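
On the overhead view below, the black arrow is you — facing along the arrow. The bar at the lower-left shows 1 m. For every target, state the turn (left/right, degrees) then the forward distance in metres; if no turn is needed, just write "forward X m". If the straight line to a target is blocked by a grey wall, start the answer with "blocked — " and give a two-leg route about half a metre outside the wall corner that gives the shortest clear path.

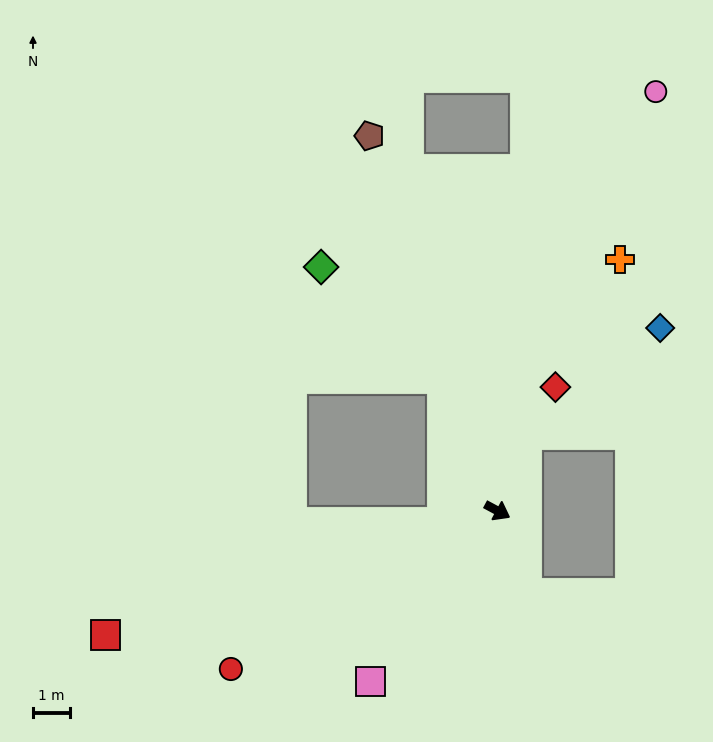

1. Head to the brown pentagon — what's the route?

turn left 137°, forward 10.8 m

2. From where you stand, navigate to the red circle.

turn right 121°, forward 8.5 m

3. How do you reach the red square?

turn right 134°, forward 11.2 m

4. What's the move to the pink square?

turn right 98°, forward 5.8 m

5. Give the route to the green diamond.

blocked — turn left 141°, forward 3.9 m, then turn left 25°, forward 4.5 m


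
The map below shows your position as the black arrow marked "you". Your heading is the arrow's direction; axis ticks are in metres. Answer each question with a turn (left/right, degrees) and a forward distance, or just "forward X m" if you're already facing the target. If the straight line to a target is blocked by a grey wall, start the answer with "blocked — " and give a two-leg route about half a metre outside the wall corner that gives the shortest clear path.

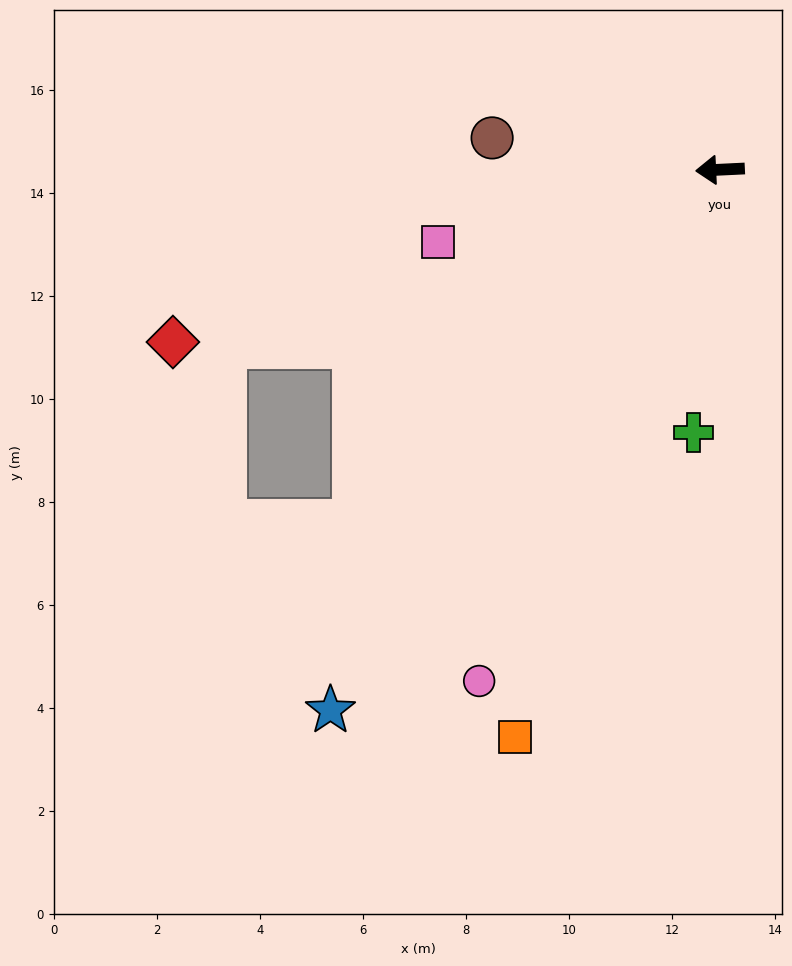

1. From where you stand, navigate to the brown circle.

turn right 11°, forward 4.5 m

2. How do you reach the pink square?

turn left 12°, forward 5.7 m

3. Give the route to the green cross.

turn left 81°, forward 5.1 m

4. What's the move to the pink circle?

turn left 62°, forward 11.0 m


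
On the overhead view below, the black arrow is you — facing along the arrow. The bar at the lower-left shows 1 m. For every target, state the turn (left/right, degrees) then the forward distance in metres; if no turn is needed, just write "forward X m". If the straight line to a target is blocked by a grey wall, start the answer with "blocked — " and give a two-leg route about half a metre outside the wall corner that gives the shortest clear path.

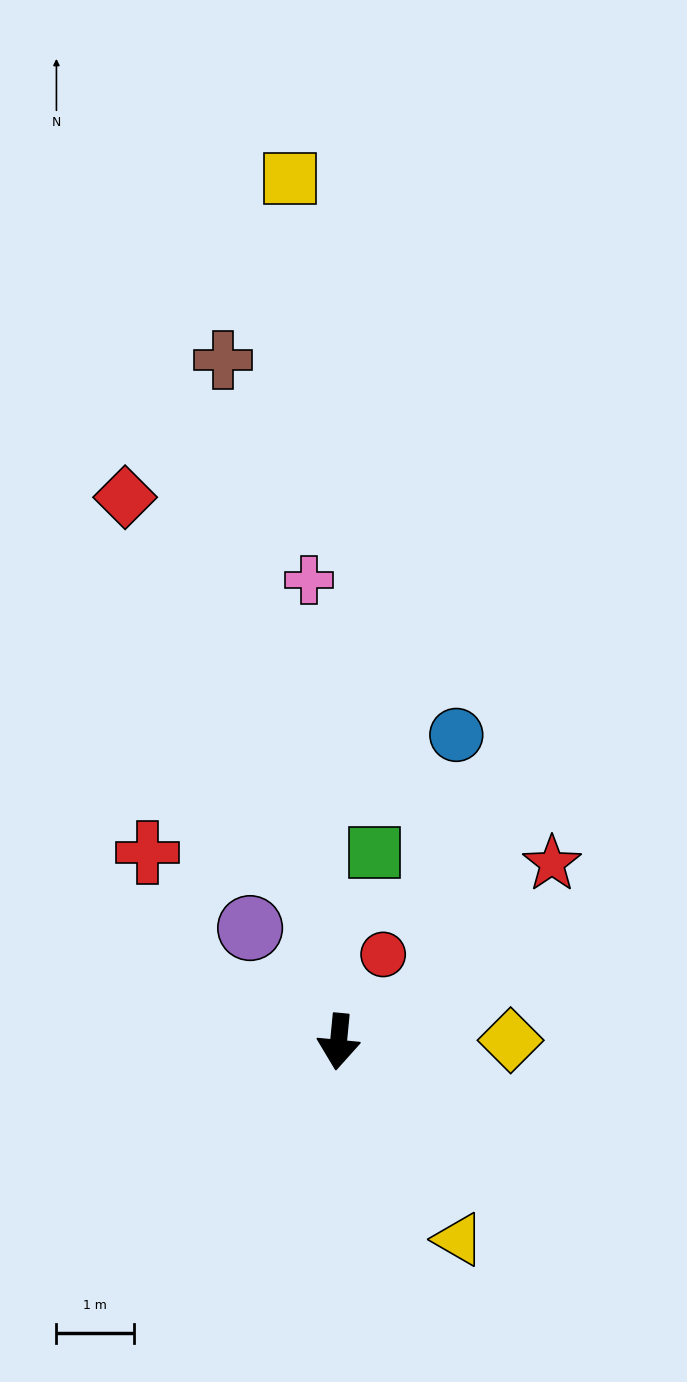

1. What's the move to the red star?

turn left 135°, forward 3.6 m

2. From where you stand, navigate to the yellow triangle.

turn left 37°, forward 3.0 m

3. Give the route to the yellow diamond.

turn left 96°, forward 2.2 m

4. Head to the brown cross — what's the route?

turn right 165°, forward 8.9 m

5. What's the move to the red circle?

turn left 158°, forward 1.3 m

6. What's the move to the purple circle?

turn right 137°, forward 1.9 m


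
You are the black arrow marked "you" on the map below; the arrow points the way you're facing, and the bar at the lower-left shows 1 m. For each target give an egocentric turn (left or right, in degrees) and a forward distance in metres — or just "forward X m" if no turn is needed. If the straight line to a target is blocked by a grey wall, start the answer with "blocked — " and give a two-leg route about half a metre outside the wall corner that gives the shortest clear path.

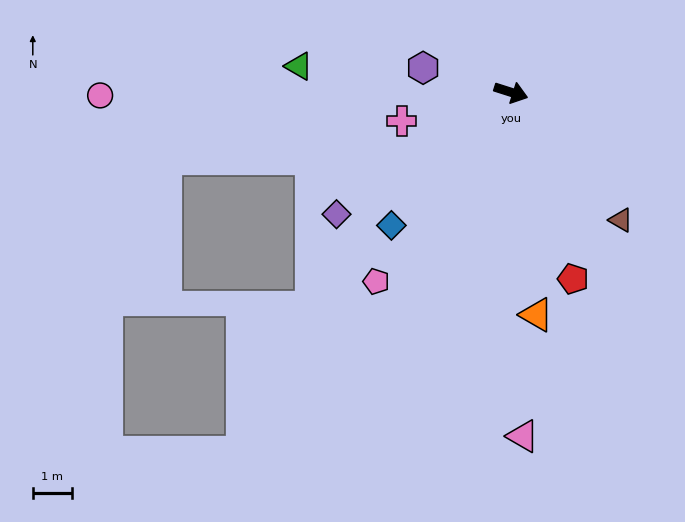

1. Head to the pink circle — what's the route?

turn right 162°, forward 10.4 m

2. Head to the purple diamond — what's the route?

turn right 127°, forward 5.4 m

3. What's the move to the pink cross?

turn right 148°, forward 2.9 m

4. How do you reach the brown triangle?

turn right 32°, forward 4.3 m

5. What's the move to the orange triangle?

turn right 66°, forward 5.7 m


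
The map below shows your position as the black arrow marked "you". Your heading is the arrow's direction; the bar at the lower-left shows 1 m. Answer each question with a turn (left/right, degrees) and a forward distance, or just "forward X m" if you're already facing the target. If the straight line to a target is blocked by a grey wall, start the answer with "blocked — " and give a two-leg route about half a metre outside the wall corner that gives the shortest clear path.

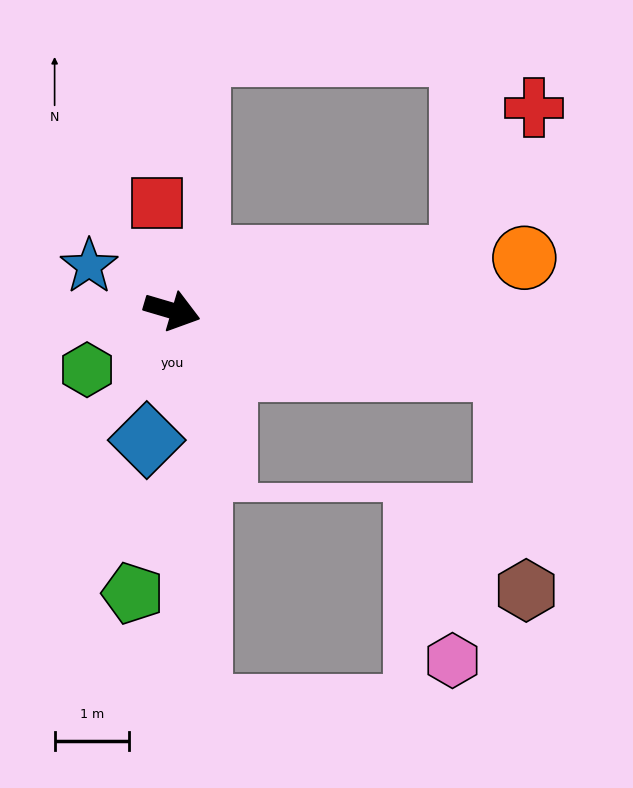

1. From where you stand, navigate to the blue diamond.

turn right 85°, forward 1.8 m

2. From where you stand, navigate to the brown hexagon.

blocked — turn left 6°, forward 4.6 m, then turn right 74°, forward 3.0 m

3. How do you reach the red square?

turn left 114°, forward 1.5 m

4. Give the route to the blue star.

turn left 168°, forward 1.3 m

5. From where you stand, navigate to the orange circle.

turn left 25°, forward 4.8 m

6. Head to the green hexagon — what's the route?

turn right 129°, forward 1.4 m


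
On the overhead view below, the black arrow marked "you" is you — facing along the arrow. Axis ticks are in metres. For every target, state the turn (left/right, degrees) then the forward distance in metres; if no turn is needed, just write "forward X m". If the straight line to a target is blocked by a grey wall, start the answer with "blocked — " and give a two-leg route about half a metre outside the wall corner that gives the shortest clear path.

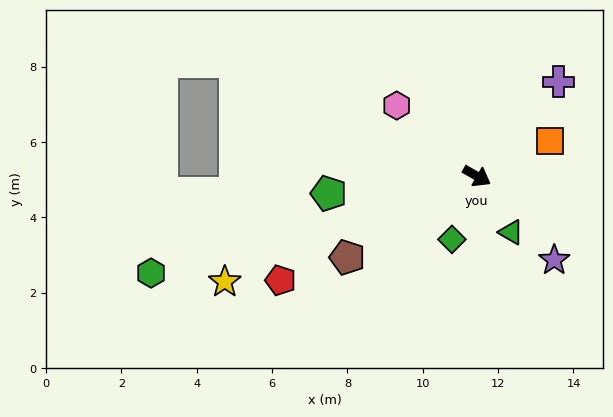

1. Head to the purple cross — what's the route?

turn left 79°, forward 3.3 m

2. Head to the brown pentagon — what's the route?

turn right 118°, forward 4.1 m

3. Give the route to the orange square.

turn left 55°, forward 2.1 m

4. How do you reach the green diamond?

turn right 82°, forward 1.8 m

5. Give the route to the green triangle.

turn right 29°, forward 1.7 m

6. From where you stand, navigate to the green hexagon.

turn right 134°, forward 9.0 m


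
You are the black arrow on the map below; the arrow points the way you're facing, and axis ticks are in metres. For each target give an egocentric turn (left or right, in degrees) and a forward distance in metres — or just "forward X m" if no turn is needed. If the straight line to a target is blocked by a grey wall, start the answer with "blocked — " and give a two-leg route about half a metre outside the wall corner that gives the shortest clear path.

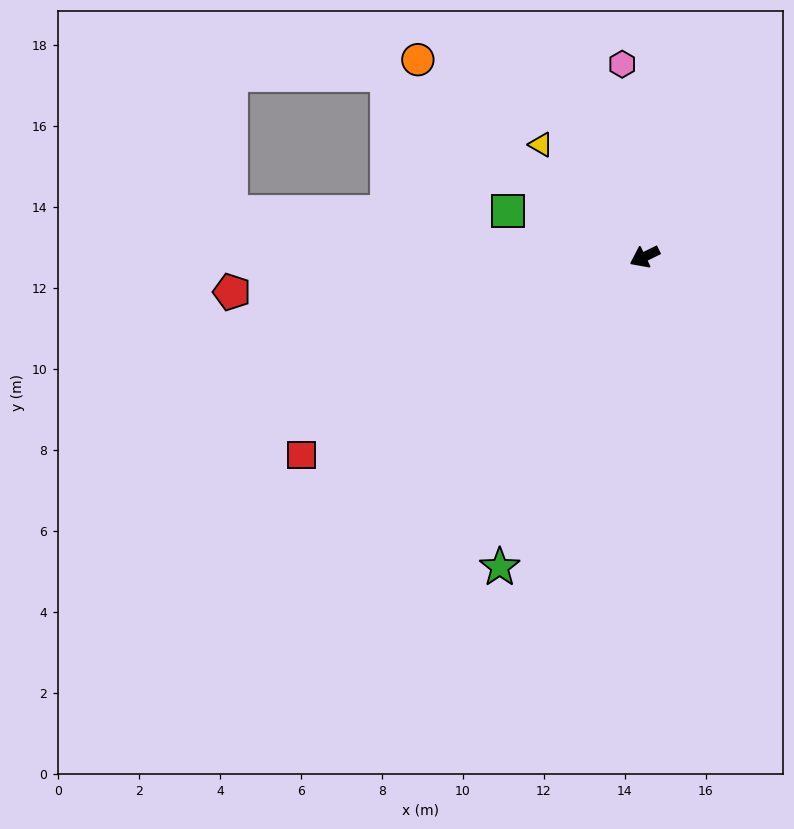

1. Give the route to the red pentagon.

turn right 21°, forward 10.2 m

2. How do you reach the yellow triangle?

turn right 73°, forward 3.8 m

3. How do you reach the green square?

turn right 45°, forward 3.6 m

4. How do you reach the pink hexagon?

turn right 109°, forward 4.8 m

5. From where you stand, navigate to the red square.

turn left 4°, forward 9.8 m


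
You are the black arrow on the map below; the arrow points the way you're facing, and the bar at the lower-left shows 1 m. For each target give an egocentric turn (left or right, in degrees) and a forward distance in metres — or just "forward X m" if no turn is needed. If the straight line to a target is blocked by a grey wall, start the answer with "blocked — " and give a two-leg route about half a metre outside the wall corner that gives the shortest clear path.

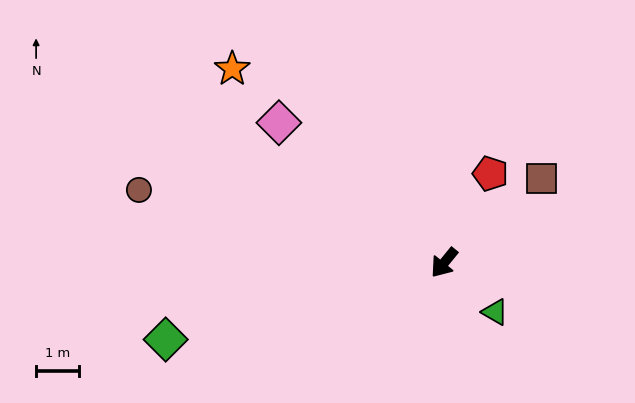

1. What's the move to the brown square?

turn left 170°, forward 3.0 m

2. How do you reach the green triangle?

turn left 85°, forward 1.7 m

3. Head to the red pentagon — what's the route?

turn right 168°, forward 2.3 m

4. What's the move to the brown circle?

turn right 64°, forward 7.3 m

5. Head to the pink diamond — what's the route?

turn right 91°, forward 5.1 m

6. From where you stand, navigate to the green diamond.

turn right 35°, forward 6.7 m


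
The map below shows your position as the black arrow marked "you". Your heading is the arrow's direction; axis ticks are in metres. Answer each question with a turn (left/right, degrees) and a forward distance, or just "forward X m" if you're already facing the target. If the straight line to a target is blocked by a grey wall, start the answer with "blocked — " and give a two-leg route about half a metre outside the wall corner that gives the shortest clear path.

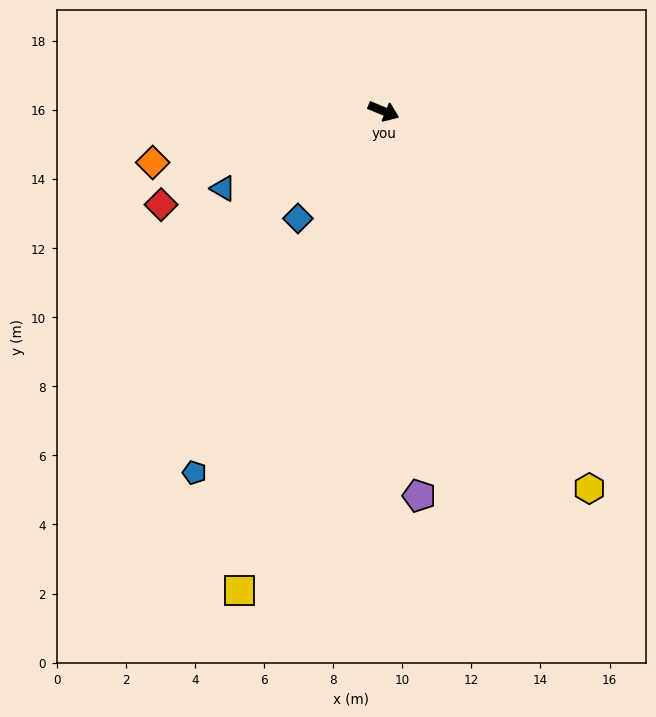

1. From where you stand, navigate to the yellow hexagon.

turn right 39°, forward 12.4 m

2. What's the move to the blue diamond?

turn right 106°, forward 4.0 m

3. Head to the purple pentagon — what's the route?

turn right 62°, forward 11.2 m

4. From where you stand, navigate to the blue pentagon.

turn right 95°, forward 11.8 m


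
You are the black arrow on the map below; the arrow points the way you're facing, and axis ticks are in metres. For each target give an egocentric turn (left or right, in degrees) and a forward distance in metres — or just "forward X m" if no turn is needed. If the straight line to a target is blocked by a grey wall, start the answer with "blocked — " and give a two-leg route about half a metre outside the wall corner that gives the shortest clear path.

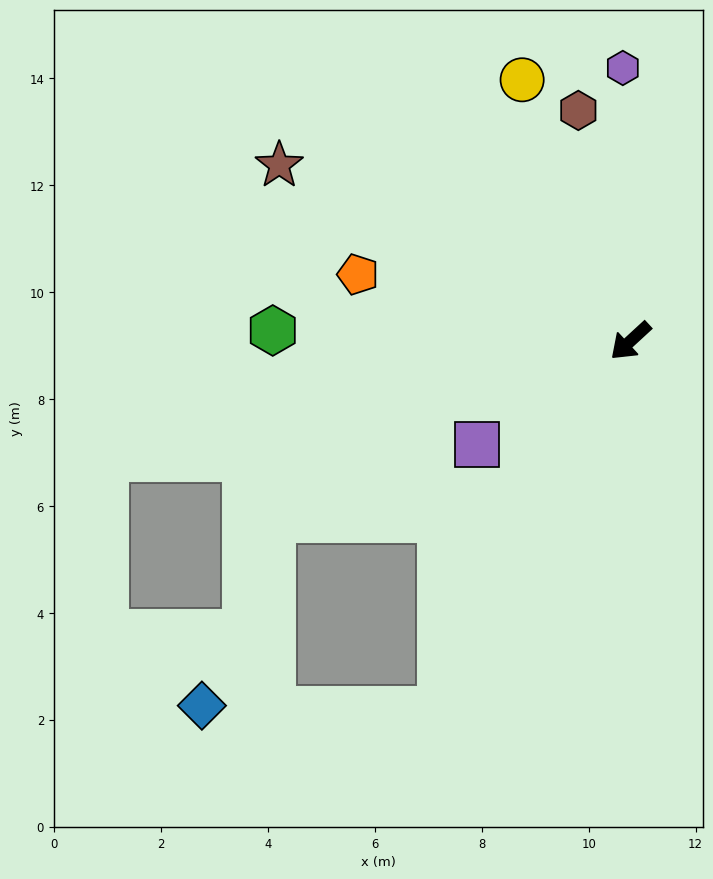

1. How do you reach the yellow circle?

turn right 110°, forward 5.3 m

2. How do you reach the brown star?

turn right 69°, forward 7.4 m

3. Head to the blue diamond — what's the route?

blocked — turn left 20°, forward 7.8 m, then turn right 63°, forward 4.5 m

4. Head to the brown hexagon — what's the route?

turn right 120°, forward 4.4 m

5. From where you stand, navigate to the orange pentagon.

turn right 56°, forward 5.2 m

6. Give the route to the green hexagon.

turn right 44°, forward 6.7 m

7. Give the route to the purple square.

turn right 9°, forward 3.5 m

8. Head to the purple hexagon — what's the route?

turn right 131°, forward 5.1 m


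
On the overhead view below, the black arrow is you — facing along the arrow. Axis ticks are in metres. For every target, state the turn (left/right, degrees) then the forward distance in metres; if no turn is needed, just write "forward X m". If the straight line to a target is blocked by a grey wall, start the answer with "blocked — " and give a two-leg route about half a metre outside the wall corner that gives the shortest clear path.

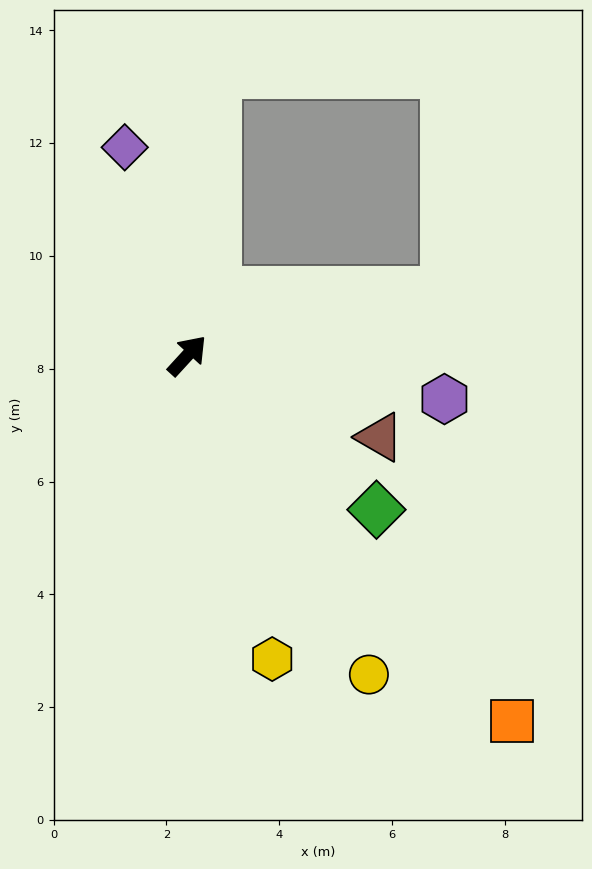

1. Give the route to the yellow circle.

turn right 108°, forward 6.5 m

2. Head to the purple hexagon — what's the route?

turn right 57°, forward 4.6 m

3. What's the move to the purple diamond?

turn left 59°, forward 3.9 m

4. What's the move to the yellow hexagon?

turn right 122°, forward 5.6 m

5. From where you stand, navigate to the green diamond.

turn right 87°, forward 4.3 m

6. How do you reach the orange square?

turn right 96°, forward 8.7 m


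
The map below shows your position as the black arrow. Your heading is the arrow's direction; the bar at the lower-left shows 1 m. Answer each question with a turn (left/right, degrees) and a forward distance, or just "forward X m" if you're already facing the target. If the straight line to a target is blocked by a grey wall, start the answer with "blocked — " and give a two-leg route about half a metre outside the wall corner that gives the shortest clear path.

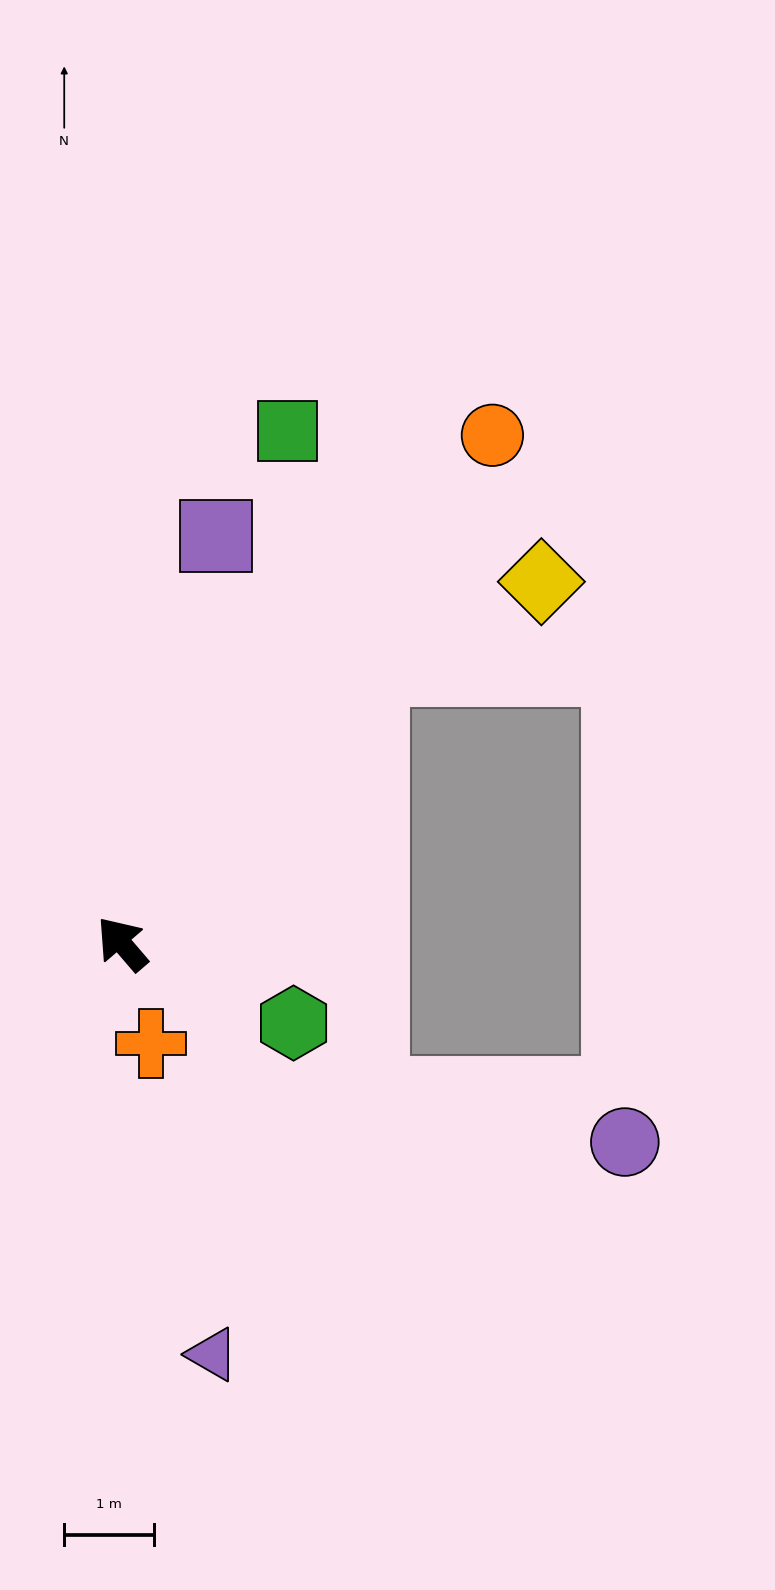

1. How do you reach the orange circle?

turn right 77°, forward 7.0 m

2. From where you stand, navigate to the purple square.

turn right 54°, forward 4.7 m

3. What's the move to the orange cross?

turn left 155°, forward 1.2 m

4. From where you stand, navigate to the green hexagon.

turn right 155°, forward 2.1 m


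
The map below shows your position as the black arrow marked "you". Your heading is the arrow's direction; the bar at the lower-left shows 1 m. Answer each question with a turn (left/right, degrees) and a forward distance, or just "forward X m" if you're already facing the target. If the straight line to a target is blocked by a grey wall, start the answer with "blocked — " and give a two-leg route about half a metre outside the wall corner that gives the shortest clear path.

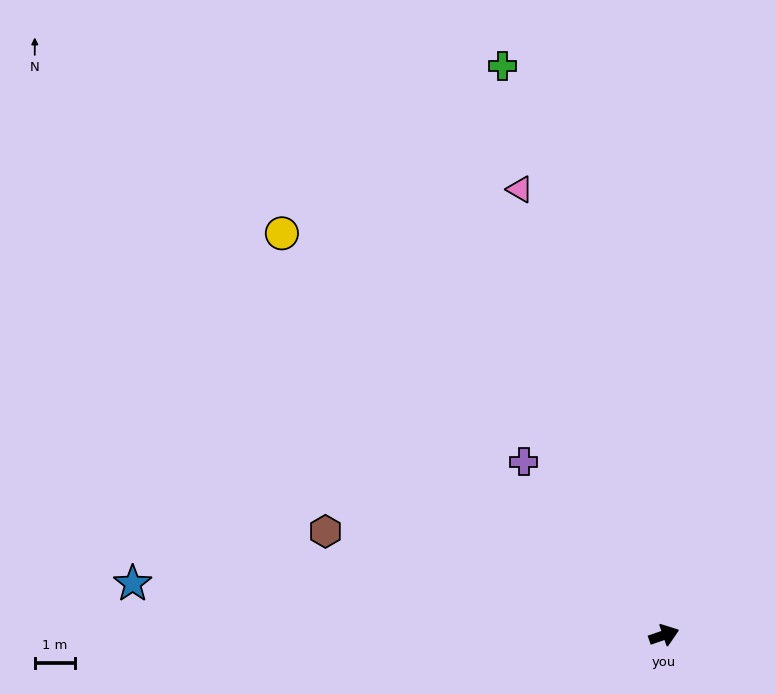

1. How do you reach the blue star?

turn left 155°, forward 13.2 m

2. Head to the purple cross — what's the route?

turn left 110°, forward 5.5 m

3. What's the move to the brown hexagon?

turn left 144°, forward 8.8 m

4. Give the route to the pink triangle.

turn left 89°, forward 11.6 m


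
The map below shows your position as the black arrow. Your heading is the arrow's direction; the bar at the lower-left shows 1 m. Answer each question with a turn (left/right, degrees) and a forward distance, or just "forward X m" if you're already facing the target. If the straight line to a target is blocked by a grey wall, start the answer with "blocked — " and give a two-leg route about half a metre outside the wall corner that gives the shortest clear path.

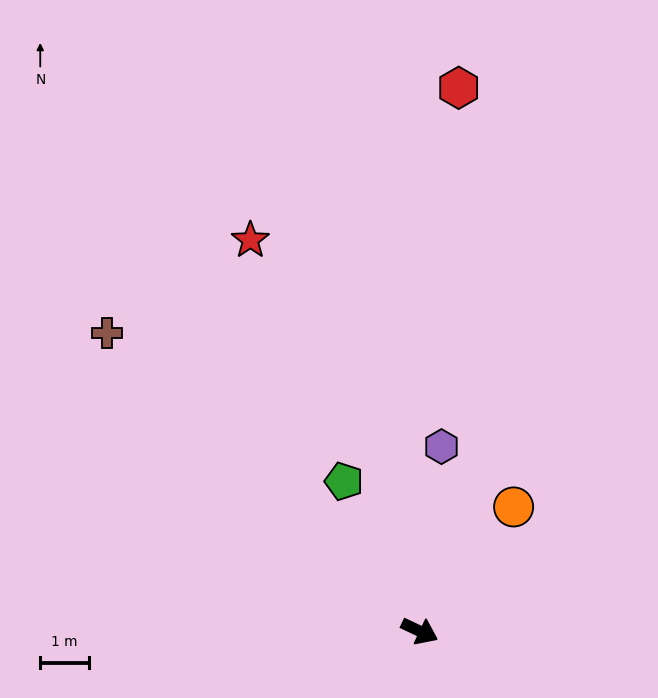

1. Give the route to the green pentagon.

turn left 142°, forward 3.4 m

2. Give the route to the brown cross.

turn left 162°, forward 8.9 m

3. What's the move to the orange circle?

turn left 78°, forward 3.2 m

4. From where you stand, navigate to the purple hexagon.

turn left 109°, forward 3.8 m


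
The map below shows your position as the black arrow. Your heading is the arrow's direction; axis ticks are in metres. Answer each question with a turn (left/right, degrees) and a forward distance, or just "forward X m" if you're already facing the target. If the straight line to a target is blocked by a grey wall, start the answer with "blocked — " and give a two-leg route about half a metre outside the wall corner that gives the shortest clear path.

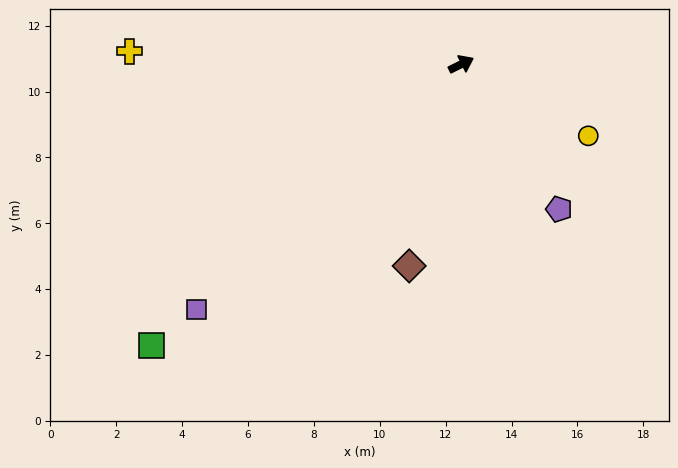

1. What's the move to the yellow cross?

turn left 151°, forward 10.1 m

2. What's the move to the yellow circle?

turn right 56°, forward 4.4 m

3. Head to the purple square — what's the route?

turn right 164°, forward 11.0 m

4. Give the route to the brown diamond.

turn right 131°, forward 6.3 m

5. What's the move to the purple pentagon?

turn right 82°, forward 5.3 m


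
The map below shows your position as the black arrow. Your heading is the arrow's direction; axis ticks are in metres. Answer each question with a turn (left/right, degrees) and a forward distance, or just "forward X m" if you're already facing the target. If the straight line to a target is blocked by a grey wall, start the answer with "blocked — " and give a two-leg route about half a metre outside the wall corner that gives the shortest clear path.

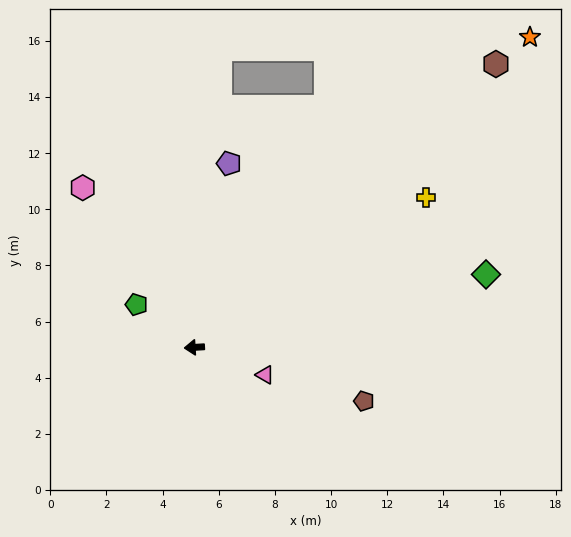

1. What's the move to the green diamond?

turn right 169°, forward 10.7 m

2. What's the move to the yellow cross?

turn right 151°, forward 9.8 m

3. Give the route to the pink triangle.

turn left 155°, forward 2.7 m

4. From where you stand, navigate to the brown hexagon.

turn right 140°, forward 14.7 m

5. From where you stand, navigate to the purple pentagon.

turn right 104°, forward 6.7 m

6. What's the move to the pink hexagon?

turn right 59°, forward 6.9 m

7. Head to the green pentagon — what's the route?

turn right 40°, forward 2.6 m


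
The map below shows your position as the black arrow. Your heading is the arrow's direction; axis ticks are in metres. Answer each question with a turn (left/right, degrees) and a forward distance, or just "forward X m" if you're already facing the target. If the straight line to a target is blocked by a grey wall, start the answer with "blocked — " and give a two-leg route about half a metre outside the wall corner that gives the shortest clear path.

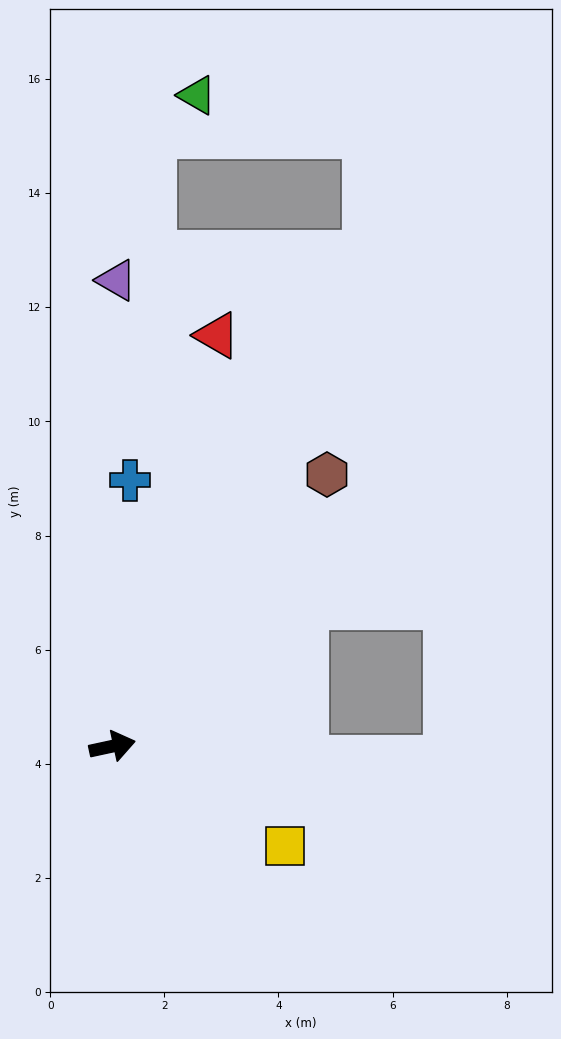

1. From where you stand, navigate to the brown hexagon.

turn left 39°, forward 6.1 m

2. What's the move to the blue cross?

turn left 74°, forward 4.7 m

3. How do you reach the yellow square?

turn right 42°, forward 3.5 m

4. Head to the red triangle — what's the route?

turn left 63°, forward 7.4 m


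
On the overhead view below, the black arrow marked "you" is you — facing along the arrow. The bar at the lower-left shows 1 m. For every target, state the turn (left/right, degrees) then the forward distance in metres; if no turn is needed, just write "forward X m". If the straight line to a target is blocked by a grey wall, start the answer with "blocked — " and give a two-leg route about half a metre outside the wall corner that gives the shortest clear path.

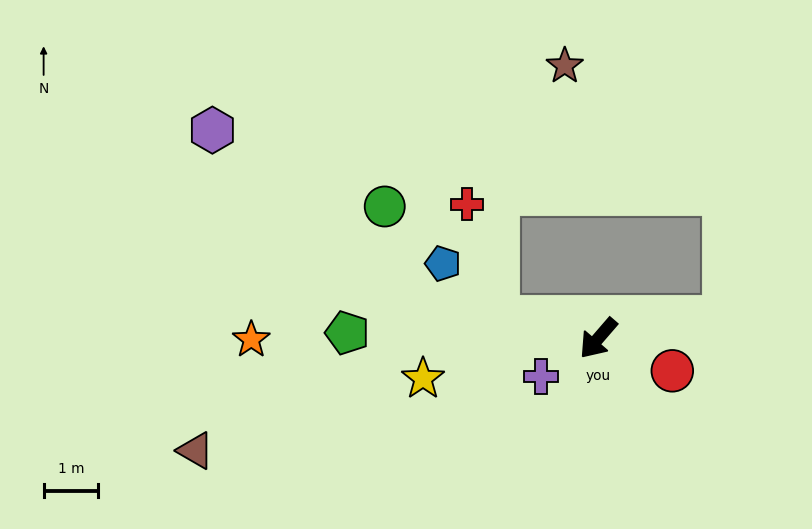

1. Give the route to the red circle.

turn left 107°, forward 1.5 m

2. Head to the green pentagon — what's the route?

turn right 50°, forward 4.6 m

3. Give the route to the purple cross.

turn right 15°, forward 1.3 m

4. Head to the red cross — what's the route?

blocked — turn right 60°, forward 1.9 m, then turn right 65°, forward 2.2 m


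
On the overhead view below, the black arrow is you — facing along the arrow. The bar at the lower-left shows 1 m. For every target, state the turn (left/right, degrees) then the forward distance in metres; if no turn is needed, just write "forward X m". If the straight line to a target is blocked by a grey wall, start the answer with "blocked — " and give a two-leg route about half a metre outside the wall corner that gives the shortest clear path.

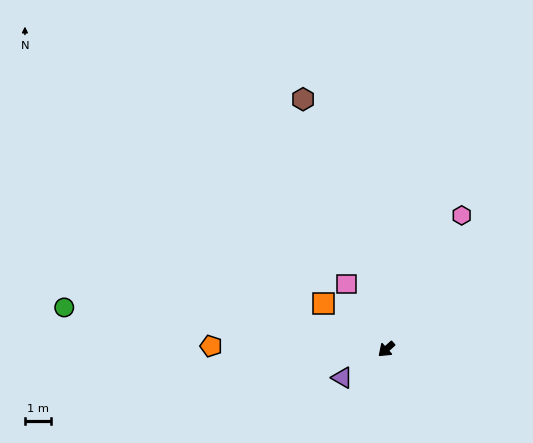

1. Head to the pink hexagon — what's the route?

turn right 161°, forward 5.8 m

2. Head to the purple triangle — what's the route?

turn right 9°, forward 2.0 m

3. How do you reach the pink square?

turn right 101°, forward 2.9 m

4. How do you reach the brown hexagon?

turn right 114°, forward 10.0 m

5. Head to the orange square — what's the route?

turn right 78°, forward 3.0 m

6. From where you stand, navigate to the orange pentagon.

turn right 43°, forward 6.7 m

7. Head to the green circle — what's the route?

turn right 49°, forward 12.4 m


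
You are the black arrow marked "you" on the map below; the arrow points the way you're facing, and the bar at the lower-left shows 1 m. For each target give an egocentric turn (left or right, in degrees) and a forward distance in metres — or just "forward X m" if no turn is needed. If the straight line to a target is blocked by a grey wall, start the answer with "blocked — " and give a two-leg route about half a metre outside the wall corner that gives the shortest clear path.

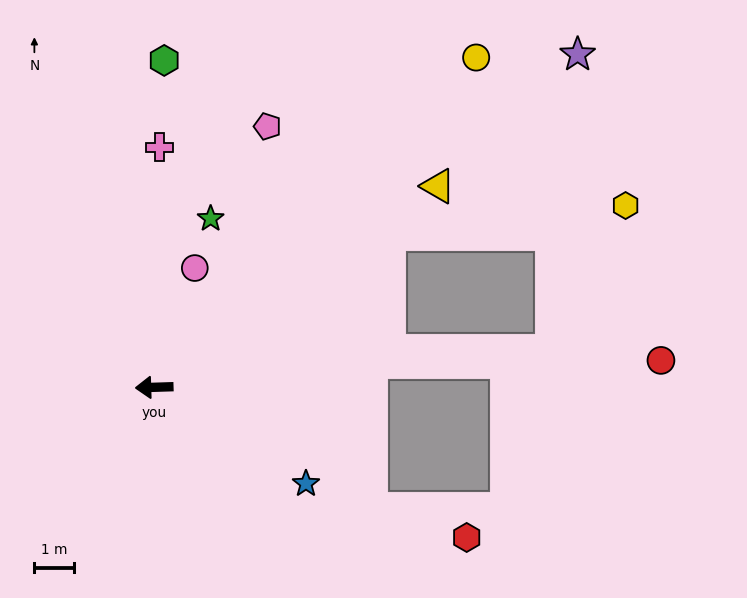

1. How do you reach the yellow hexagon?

blocked — turn right 149°, forward 7.2 m, then turn right 26°, forward 6.1 m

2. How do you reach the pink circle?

turn right 111°, forward 3.2 m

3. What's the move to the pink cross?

turn right 93°, forward 6.1 m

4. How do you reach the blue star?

turn left 146°, forward 4.6 m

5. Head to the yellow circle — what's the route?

turn right 136°, forward 11.8 m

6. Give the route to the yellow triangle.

turn right 146°, forward 8.9 m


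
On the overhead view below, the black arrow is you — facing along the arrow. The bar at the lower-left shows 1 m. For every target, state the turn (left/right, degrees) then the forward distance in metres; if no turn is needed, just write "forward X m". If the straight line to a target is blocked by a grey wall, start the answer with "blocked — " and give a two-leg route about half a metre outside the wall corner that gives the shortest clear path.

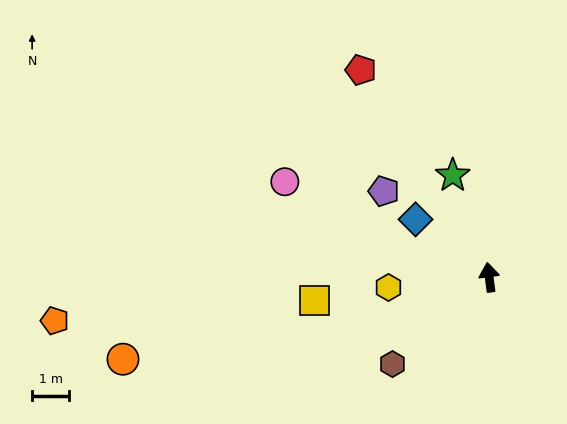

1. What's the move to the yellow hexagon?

turn left 88°, forward 2.8 m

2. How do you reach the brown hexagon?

turn left 125°, forward 3.5 m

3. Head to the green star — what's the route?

turn left 12°, forward 2.9 m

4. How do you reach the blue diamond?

turn left 44°, forward 2.5 m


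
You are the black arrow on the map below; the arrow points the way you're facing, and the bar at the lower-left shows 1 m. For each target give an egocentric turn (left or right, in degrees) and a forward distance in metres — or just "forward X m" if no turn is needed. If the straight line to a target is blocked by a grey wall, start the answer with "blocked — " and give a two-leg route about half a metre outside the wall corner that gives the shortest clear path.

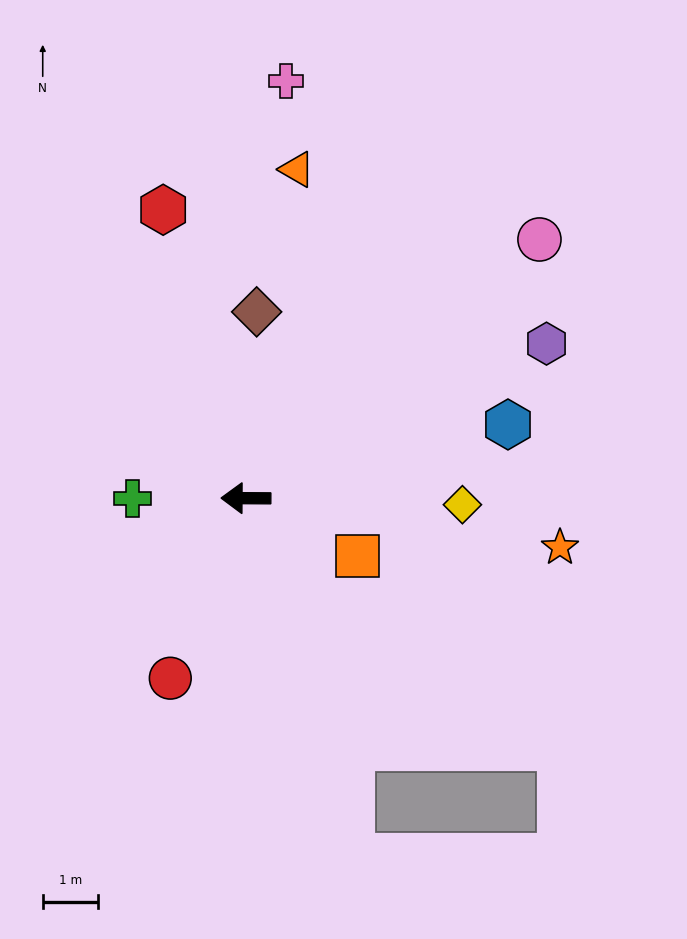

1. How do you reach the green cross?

forward 2.1 m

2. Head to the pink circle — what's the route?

turn right 138°, forward 7.1 m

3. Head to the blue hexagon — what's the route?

turn right 164°, forward 4.9 m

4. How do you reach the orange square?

turn left 153°, forward 2.3 m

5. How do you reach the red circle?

turn left 68°, forward 3.5 m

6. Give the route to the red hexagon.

turn right 74°, forward 5.4 m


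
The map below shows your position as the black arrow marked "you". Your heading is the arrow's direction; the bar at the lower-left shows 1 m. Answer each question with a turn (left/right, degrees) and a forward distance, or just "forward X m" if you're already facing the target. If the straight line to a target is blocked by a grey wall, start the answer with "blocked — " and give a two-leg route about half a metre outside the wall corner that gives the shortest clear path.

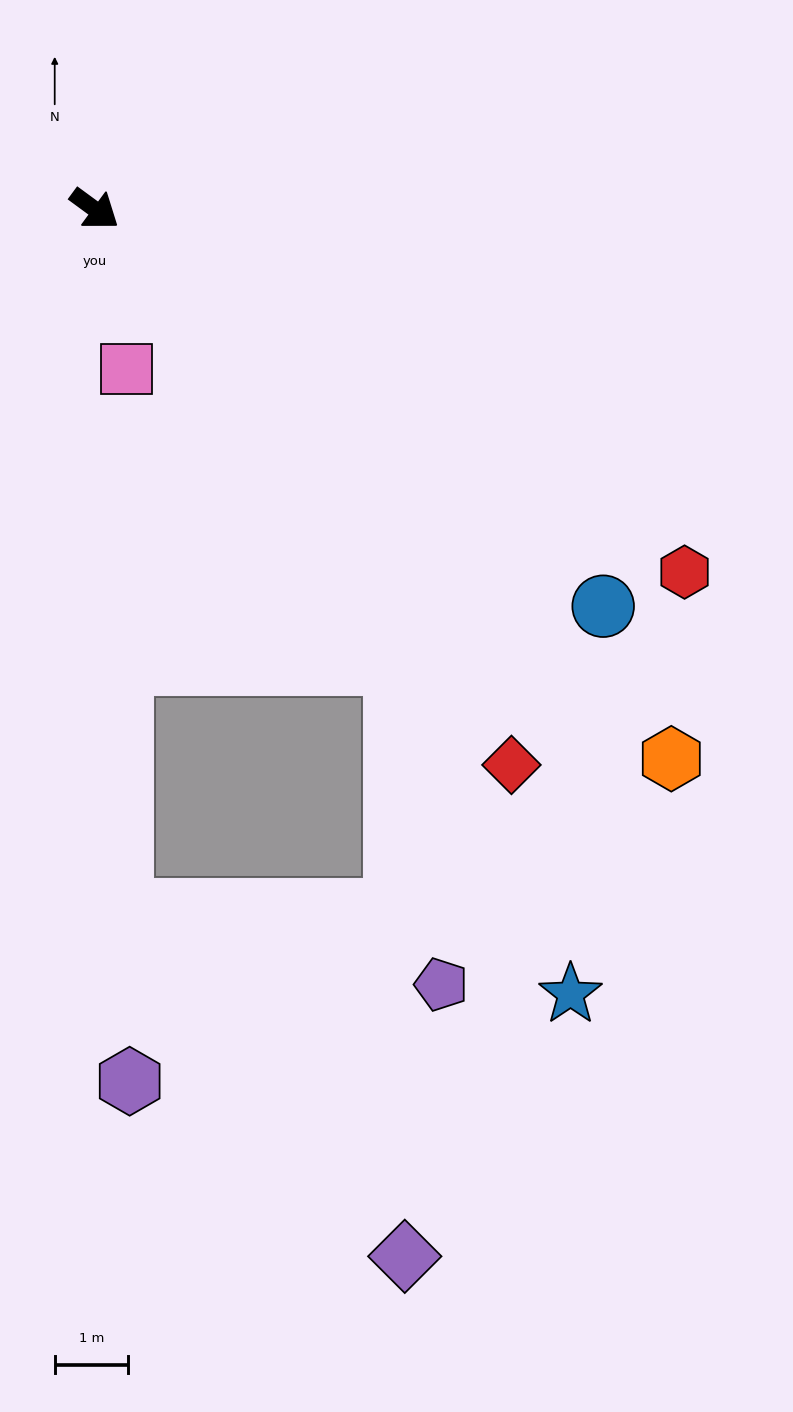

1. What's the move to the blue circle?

forward 8.8 m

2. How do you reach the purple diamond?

blocked — turn right 20°, forward 7.4 m, then turn right 33°, forward 8.0 m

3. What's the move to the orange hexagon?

turn right 7°, forward 10.8 m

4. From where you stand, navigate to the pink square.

turn right 42°, forward 2.2 m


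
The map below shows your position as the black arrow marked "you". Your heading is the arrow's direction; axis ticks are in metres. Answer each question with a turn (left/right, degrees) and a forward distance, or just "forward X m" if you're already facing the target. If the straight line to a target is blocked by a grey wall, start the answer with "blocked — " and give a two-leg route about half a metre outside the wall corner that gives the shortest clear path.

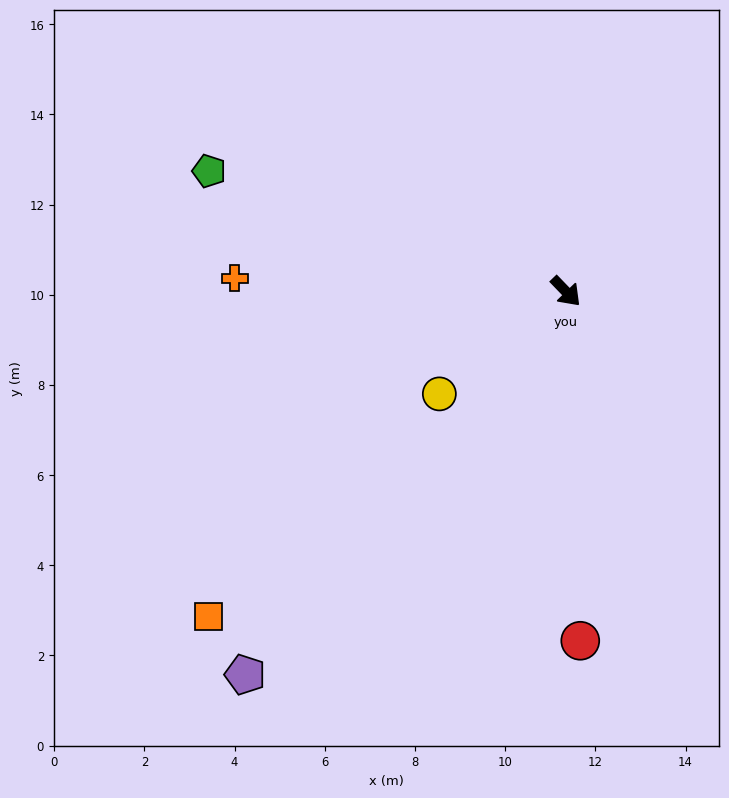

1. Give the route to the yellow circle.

turn right 95°, forward 3.6 m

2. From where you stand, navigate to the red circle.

turn right 42°, forward 7.8 m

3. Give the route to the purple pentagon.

turn right 84°, forward 11.1 m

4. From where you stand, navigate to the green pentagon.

turn right 153°, forward 8.4 m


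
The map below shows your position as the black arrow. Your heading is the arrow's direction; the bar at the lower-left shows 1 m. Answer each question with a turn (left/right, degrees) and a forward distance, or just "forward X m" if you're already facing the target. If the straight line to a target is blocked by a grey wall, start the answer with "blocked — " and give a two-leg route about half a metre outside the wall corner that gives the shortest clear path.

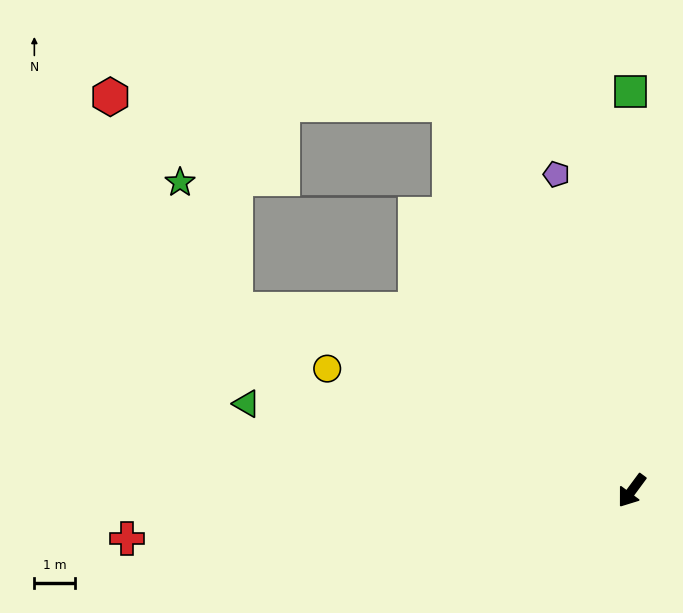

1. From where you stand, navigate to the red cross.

turn right 48°, forward 12.4 m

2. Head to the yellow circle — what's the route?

turn right 75°, forward 8.0 m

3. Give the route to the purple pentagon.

turn right 130°, forward 7.9 m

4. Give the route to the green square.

turn right 143°, forward 9.8 m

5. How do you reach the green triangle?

turn right 66°, forward 9.7 m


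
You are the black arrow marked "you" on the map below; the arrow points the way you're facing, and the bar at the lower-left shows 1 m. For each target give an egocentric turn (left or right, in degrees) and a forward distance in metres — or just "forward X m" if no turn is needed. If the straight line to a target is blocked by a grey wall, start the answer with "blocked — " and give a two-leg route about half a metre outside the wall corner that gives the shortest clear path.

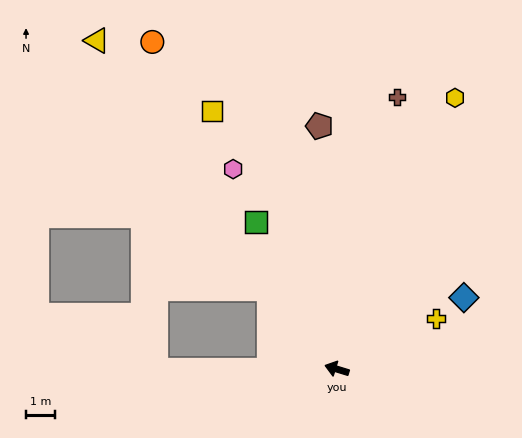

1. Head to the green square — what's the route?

turn right 44°, forward 5.9 m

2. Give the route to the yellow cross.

turn right 136°, forward 3.9 m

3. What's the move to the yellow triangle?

turn right 37°, forward 14.3 m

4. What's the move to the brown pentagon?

turn right 69°, forward 8.6 m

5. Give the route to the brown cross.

turn right 85°, forward 9.8 m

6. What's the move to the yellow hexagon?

turn right 96°, forward 10.4 m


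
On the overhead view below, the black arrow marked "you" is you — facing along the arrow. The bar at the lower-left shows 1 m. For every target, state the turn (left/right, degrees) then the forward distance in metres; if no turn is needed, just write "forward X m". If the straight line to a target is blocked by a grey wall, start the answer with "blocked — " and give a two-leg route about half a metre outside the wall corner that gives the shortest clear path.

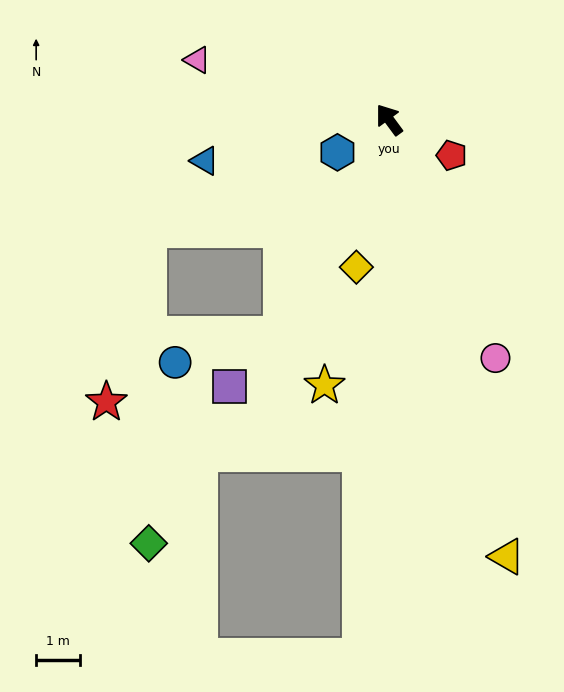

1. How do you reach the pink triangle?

turn left 36°, forward 4.6 m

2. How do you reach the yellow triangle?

turn left 159°, forward 10.3 m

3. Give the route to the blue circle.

blocked — turn left 117°, forward 5.5 m, then turn right 49°, forward 2.5 m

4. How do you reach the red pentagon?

turn right 156°, forward 1.6 m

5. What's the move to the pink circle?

turn left 168°, forward 6.0 m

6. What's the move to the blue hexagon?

turn left 86°, forward 1.4 m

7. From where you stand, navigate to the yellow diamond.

turn left 131°, forward 3.5 m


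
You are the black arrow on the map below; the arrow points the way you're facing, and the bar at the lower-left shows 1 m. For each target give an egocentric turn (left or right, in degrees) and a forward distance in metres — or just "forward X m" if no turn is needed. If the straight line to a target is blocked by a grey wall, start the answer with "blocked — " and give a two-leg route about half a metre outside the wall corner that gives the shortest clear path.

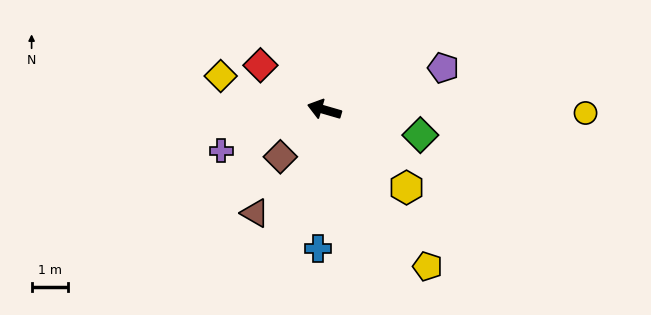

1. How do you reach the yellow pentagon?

turn left 140°, forward 5.2 m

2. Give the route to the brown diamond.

turn left 63°, forward 1.8 m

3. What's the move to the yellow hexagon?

turn left 153°, forward 3.1 m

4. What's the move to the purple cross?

turn left 38°, forward 3.1 m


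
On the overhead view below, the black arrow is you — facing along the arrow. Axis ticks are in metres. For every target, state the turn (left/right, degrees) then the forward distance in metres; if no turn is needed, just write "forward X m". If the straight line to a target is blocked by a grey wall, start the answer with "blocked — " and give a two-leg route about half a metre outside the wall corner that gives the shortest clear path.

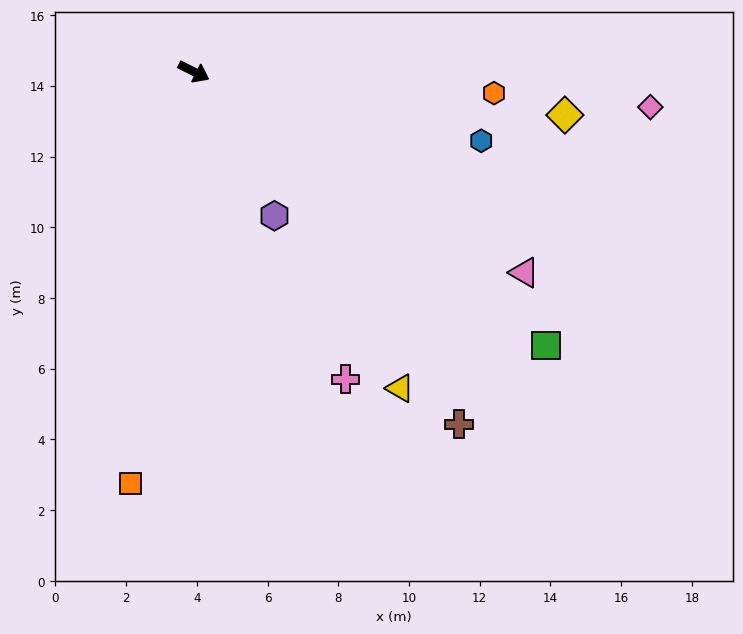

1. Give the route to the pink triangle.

turn right 5°, forward 10.9 m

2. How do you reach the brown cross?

turn right 26°, forward 12.5 m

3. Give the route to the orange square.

turn right 72°, forward 11.8 m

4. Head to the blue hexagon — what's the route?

turn left 13°, forward 8.4 m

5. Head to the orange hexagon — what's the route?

turn left 23°, forward 8.5 m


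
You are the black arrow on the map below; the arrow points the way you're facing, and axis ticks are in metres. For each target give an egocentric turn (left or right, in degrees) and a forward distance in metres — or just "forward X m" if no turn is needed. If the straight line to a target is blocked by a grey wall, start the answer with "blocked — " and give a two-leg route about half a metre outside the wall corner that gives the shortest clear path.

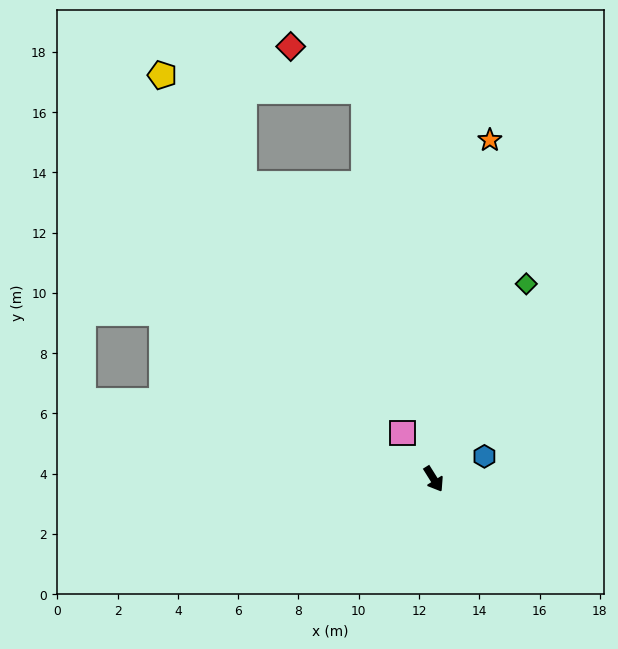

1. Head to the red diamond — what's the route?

blocked — turn left 158°, forward 13.1 m, then turn left 48°, forward 2.8 m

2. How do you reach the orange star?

turn left 139°, forward 11.4 m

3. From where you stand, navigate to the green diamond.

turn left 123°, forward 7.2 m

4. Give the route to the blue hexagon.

turn left 82°, forward 1.8 m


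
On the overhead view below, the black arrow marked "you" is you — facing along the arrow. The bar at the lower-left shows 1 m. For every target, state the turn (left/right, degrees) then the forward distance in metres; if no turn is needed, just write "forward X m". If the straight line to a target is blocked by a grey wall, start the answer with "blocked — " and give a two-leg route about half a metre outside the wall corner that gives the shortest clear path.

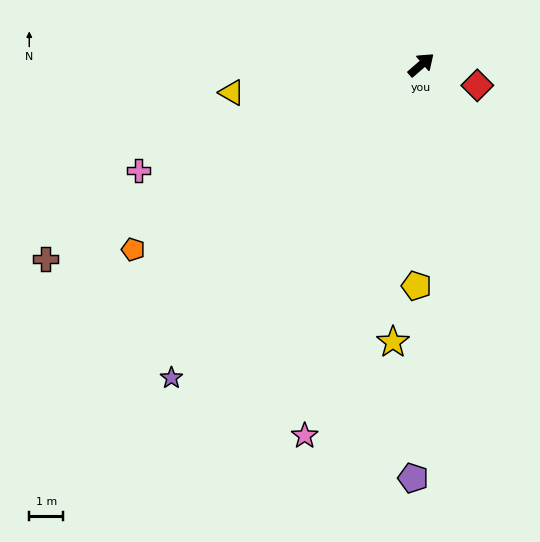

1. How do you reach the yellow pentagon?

turn right 132°, forward 6.5 m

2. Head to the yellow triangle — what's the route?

turn left 147°, forward 5.6 m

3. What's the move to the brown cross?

turn left 166°, forward 12.4 m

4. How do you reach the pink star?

turn right 148°, forward 11.4 m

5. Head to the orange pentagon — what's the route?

turn left 172°, forward 10.0 m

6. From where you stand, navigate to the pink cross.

turn left 160°, forward 8.9 m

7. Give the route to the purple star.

turn right 169°, forward 11.8 m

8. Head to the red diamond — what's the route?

turn right 61°, forward 1.8 m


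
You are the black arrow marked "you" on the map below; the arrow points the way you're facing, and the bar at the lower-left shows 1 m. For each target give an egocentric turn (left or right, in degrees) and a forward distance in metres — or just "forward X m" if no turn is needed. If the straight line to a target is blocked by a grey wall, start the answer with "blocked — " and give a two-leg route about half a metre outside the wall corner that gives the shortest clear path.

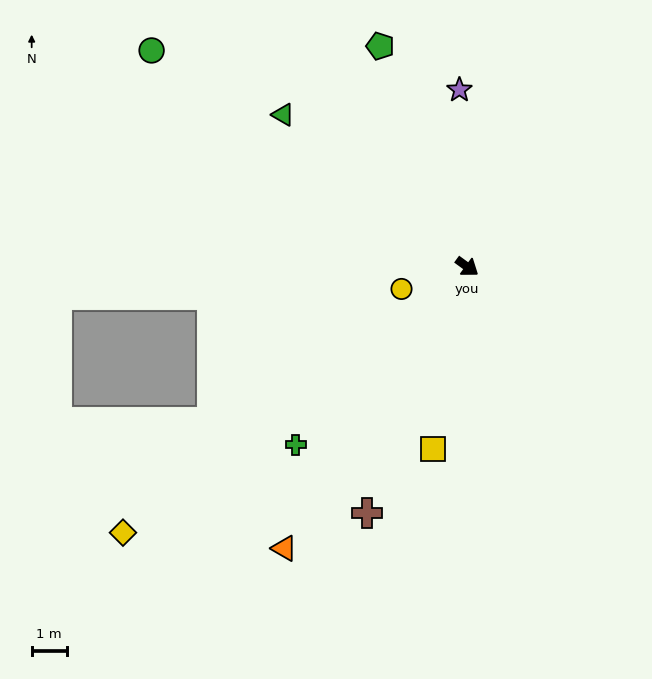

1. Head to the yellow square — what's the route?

turn right 64°, forward 5.3 m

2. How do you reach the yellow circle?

turn right 125°, forward 2.0 m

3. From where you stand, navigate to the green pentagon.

turn left 148°, forward 6.8 m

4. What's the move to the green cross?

turn right 98°, forward 7.0 m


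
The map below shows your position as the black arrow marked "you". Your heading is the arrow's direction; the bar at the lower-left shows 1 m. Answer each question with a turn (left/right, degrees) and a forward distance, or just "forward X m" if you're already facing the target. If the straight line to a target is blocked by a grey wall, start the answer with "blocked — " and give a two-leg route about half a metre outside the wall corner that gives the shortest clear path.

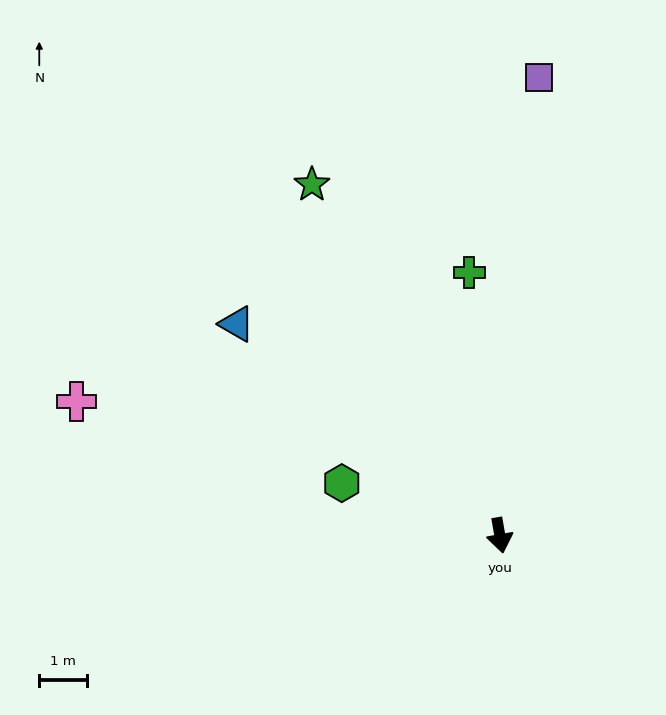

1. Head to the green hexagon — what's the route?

turn right 118°, forward 3.5 m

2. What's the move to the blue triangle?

turn right 139°, forward 7.1 m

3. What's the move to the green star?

turn right 162°, forward 8.4 m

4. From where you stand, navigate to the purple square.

turn left 165°, forward 9.7 m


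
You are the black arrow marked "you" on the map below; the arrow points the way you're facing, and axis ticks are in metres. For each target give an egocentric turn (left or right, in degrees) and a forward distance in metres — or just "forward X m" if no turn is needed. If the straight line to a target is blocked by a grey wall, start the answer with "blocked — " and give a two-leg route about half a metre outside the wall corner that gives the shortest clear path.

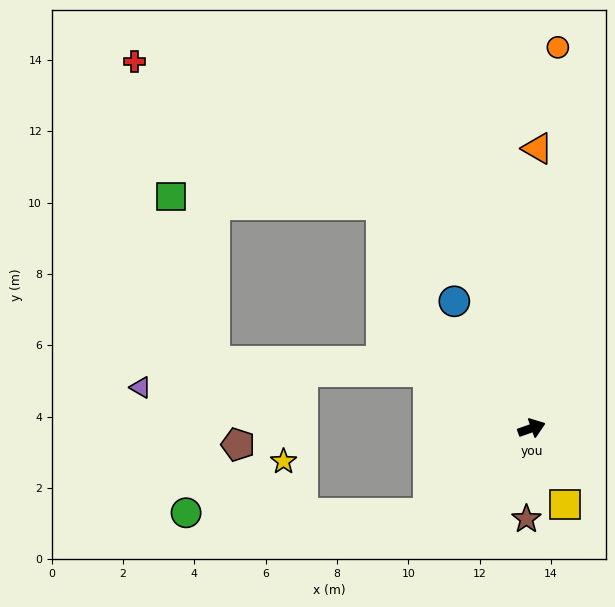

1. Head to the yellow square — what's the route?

turn right 86°, forward 2.3 m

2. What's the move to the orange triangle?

turn left 69°, forward 7.8 m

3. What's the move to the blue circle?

turn left 102°, forward 4.2 m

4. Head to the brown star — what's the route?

turn right 113°, forward 2.6 m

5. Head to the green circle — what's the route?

blocked — turn right 160°, forward 3.8 m, then turn right 40°, forward 6.8 m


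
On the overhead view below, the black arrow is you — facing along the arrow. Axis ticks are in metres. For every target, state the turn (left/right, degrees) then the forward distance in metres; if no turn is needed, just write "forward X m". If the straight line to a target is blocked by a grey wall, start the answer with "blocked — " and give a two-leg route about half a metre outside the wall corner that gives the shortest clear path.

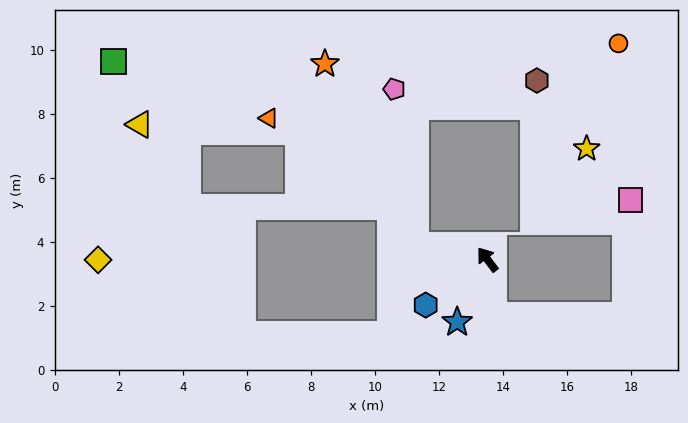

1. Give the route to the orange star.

blocked — turn left 42°, forward 2.3 m, then turn right 52°, forward 6.3 m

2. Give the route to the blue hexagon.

turn left 89°, forward 2.4 m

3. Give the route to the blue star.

turn left 117°, forward 2.2 m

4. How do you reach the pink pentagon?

blocked — turn left 42°, forward 2.3 m, then turn right 71°, forward 4.9 m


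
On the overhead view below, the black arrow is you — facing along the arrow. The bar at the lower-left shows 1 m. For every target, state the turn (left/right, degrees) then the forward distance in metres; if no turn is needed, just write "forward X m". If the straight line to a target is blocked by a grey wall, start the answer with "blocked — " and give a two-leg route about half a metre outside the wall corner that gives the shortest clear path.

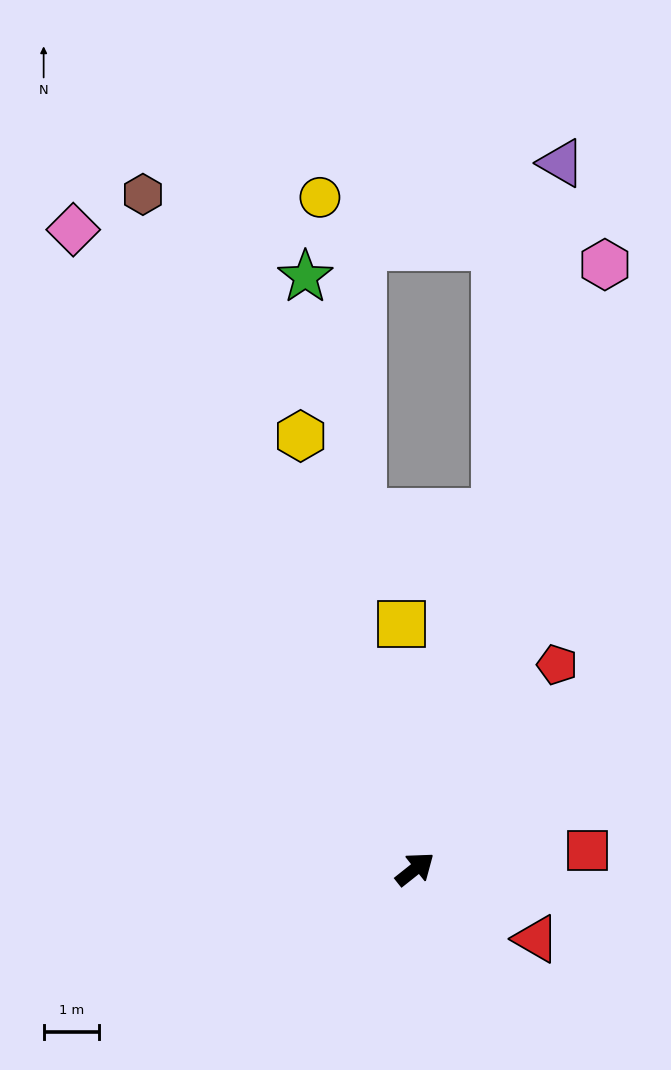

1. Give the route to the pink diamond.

turn left 80°, forward 13.1 m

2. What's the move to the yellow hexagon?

turn left 66°, forward 8.1 m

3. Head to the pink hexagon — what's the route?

turn left 34°, forward 11.4 m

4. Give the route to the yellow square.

turn left 55°, forward 4.4 m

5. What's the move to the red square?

turn right 32°, forward 3.1 m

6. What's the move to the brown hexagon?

turn left 73°, forward 13.1 m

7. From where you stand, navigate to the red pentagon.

turn left 17°, forward 4.5 m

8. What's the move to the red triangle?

turn right 68°, forward 2.5 m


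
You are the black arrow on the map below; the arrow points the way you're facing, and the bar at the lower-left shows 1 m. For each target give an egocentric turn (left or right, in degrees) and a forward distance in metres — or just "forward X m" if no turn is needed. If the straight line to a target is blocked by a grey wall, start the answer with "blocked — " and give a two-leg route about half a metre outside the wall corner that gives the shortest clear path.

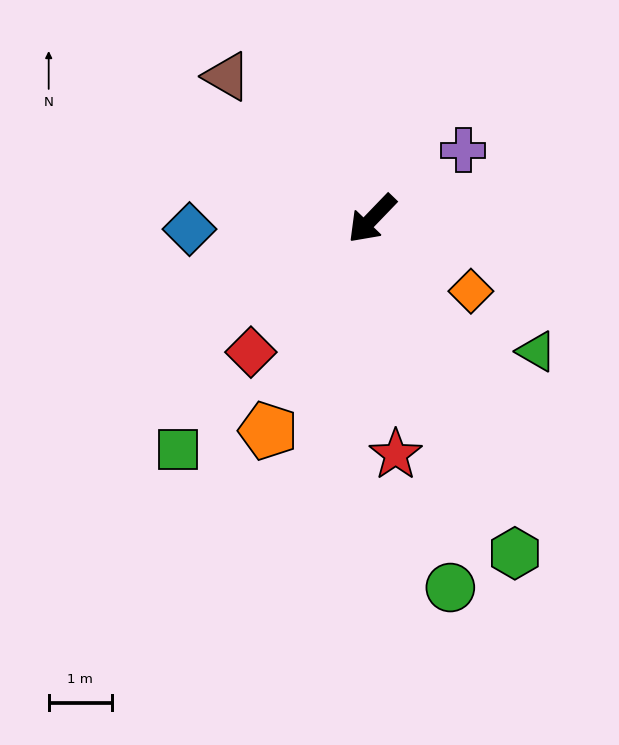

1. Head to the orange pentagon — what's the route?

turn left 18°, forward 3.7 m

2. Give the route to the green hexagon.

turn left 67°, forward 5.7 m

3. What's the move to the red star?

turn left 50°, forward 3.7 m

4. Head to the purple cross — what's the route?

turn left 171°, forward 1.8 m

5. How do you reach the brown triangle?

turn right 91°, forward 3.2 m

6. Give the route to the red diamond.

forward 2.8 m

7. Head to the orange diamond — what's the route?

turn left 98°, forward 1.9 m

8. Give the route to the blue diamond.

turn right 43°, forward 2.9 m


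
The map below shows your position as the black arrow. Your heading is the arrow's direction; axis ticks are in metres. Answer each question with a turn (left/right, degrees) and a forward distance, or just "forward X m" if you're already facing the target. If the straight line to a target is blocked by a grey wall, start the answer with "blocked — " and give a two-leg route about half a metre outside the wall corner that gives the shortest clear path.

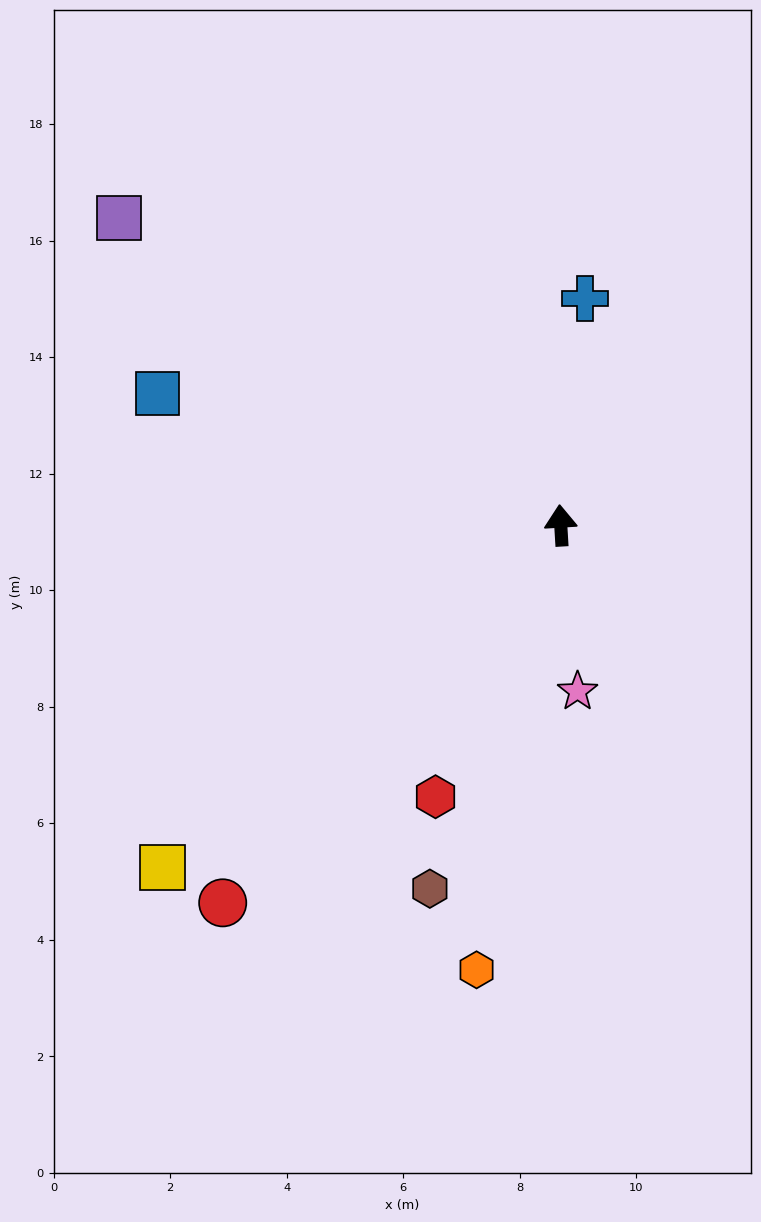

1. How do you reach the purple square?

turn left 52°, forward 9.2 m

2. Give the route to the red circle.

turn left 135°, forward 8.7 m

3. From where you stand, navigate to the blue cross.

turn right 10°, forward 3.9 m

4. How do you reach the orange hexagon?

turn left 166°, forward 7.8 m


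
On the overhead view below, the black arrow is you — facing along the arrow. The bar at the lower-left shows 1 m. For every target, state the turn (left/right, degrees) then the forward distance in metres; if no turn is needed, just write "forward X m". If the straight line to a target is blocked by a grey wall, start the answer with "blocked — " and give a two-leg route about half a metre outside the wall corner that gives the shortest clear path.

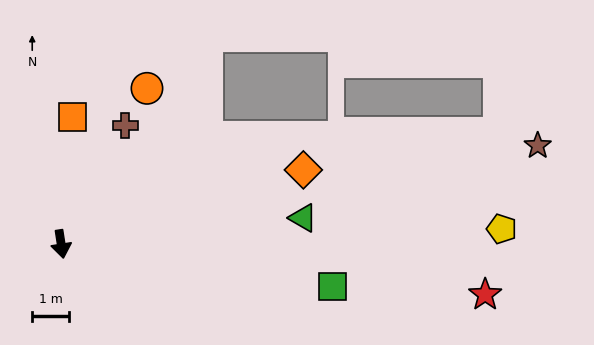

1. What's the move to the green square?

turn left 72°, forward 7.4 m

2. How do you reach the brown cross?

turn left 143°, forward 3.6 m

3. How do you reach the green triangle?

turn left 87°, forward 6.5 m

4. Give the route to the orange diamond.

turn left 98°, forward 6.8 m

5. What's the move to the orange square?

turn left 166°, forward 3.4 m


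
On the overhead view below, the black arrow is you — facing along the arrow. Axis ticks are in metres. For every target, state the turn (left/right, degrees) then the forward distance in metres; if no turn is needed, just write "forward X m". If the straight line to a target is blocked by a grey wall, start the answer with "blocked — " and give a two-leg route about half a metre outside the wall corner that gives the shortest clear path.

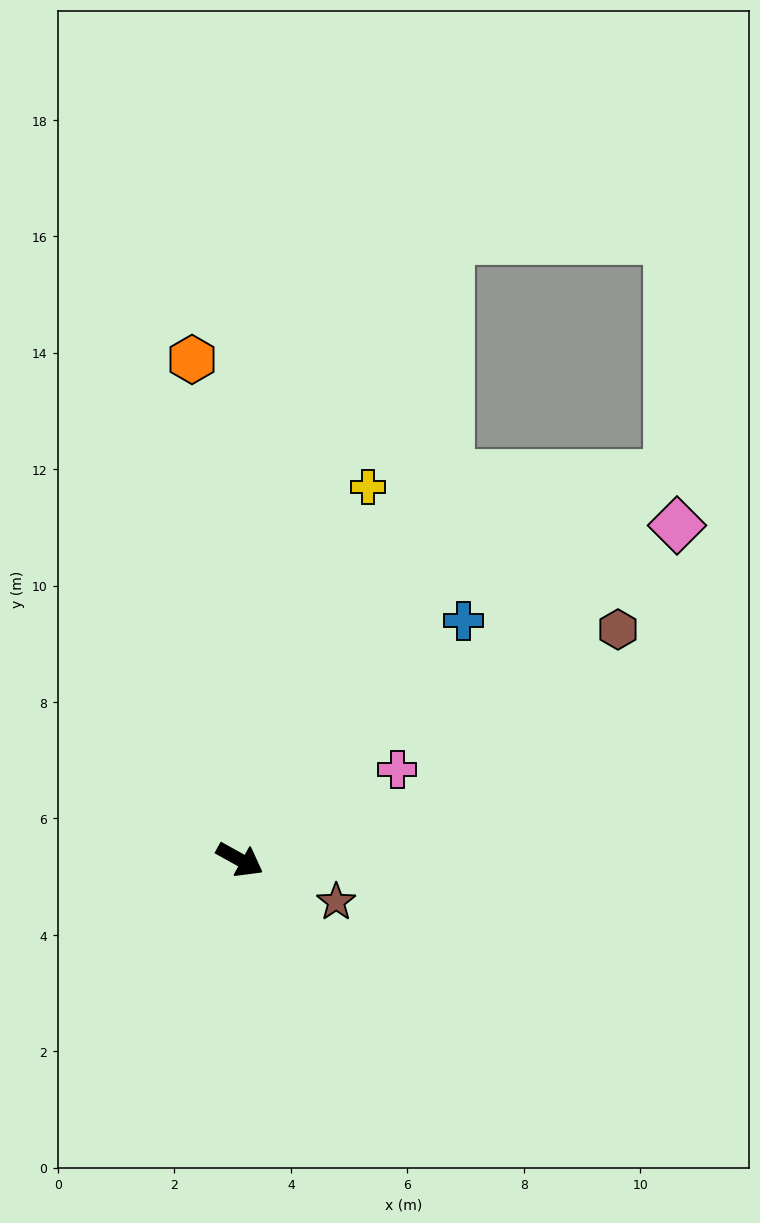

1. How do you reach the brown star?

turn left 5°, forward 1.8 m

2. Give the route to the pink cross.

turn left 59°, forward 3.1 m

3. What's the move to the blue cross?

turn left 76°, forward 5.6 m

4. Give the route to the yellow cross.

turn left 100°, forward 6.8 m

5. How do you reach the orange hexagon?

turn left 124°, forward 8.6 m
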